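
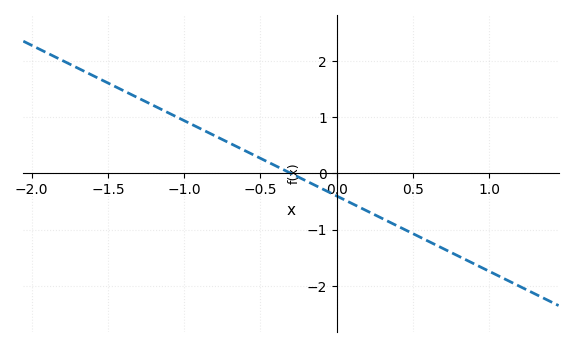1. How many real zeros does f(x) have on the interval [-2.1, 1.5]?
1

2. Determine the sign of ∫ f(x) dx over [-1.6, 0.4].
positive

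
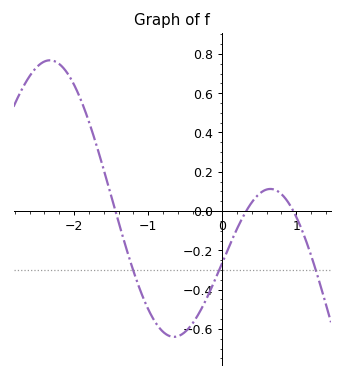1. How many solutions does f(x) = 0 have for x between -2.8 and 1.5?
3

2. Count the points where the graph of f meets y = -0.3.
3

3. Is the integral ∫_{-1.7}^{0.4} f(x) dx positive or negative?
negative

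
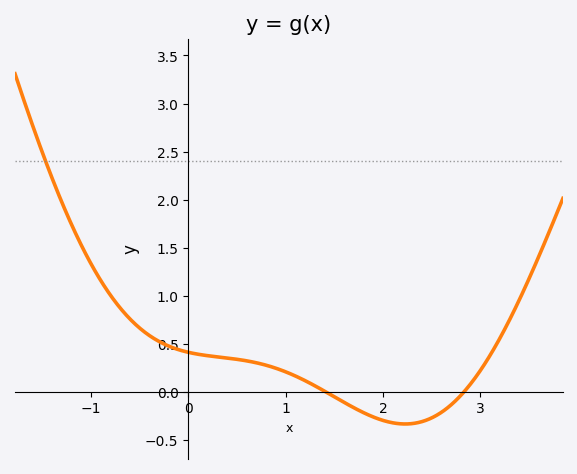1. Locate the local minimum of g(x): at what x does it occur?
2.23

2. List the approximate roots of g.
1.42, 2.83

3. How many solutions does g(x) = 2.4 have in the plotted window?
1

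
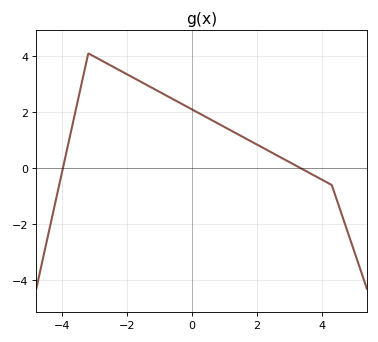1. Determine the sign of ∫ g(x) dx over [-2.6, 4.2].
positive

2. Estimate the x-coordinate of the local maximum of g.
-3.2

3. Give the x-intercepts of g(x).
-4, 3.4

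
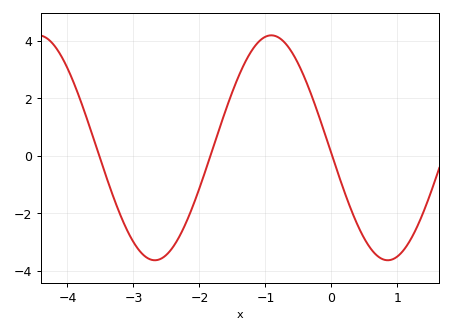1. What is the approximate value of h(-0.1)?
0.766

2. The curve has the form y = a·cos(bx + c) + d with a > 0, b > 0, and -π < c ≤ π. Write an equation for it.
y = 3.91cos(1.78x + 1.62) + 0.27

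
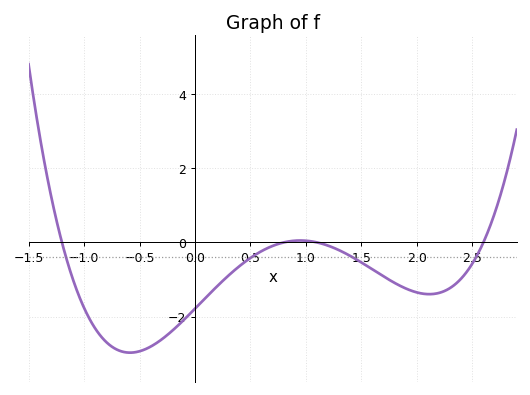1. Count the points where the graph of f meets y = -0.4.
4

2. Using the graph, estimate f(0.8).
0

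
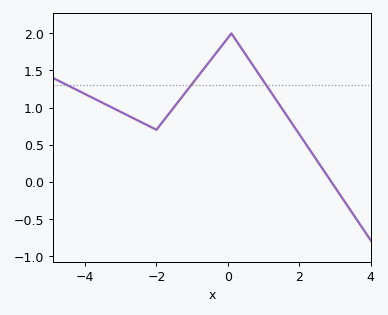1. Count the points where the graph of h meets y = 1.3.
3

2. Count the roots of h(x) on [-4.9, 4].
1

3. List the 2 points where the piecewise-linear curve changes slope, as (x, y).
(-2, 0.7); (0.1, 2)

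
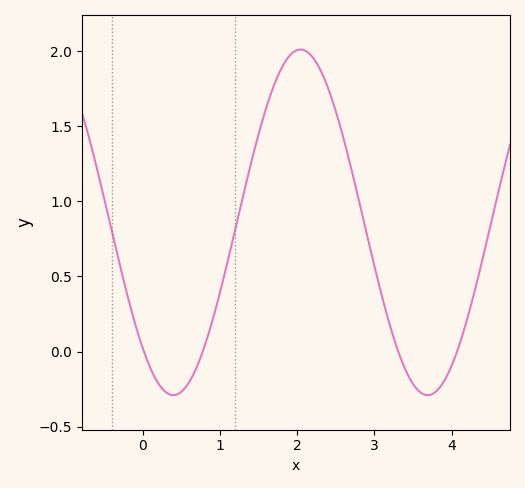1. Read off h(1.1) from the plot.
0.598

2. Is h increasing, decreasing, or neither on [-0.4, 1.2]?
neither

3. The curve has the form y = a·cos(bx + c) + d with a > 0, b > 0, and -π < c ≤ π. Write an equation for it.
y = 1.15cos(1.91x + 2.38) + 0.86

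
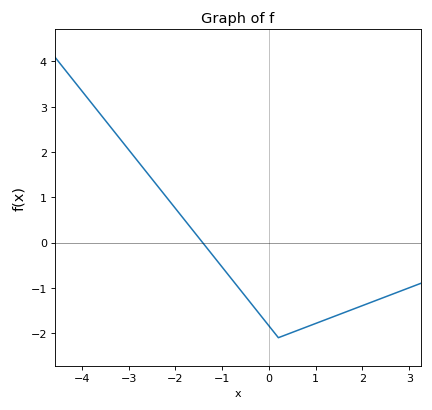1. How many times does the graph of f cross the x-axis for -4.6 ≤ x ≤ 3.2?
1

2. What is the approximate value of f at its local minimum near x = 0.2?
-2.1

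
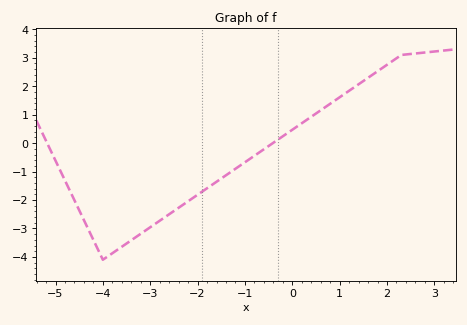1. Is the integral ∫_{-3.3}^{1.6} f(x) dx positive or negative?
negative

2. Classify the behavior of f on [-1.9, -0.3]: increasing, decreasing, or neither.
increasing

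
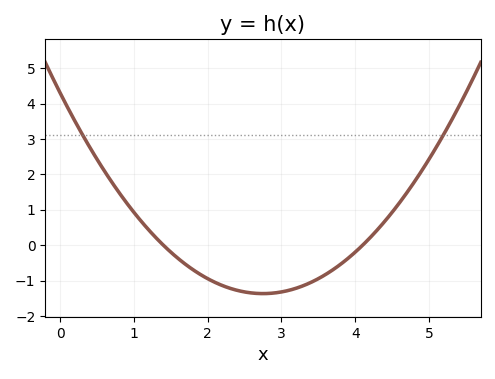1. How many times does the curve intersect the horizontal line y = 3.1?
2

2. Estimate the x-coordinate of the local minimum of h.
2.75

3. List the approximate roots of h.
1.4, 4.1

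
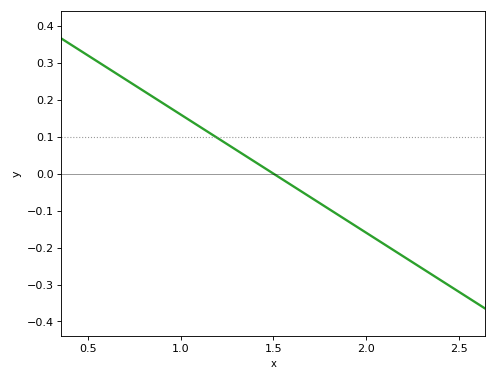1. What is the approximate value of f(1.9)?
-0.128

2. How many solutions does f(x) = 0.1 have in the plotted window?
1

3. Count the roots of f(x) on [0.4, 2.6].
1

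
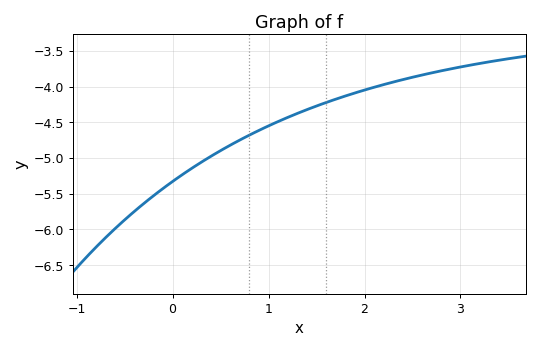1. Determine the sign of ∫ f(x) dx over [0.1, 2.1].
negative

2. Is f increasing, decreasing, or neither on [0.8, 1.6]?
increasing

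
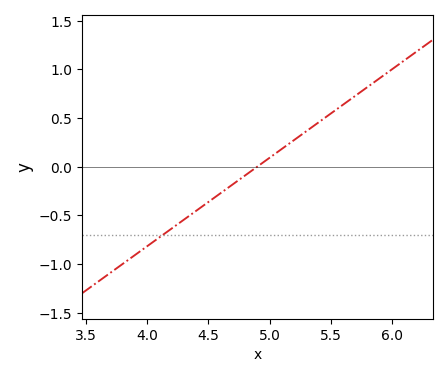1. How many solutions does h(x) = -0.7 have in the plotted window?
1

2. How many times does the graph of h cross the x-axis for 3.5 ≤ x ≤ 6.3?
1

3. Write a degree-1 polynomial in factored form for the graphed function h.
y = 0.91(x - 4.9)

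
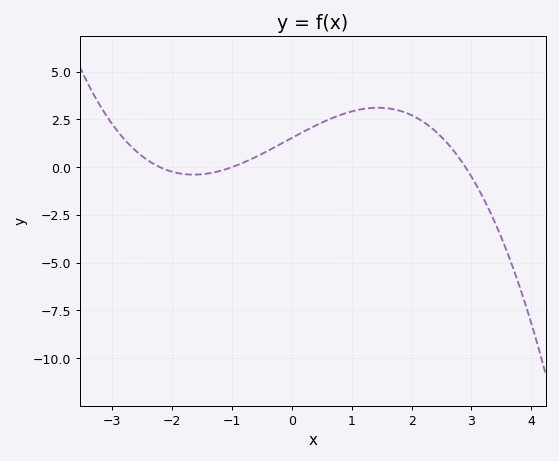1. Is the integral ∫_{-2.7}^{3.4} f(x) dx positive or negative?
positive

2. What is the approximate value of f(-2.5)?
0.583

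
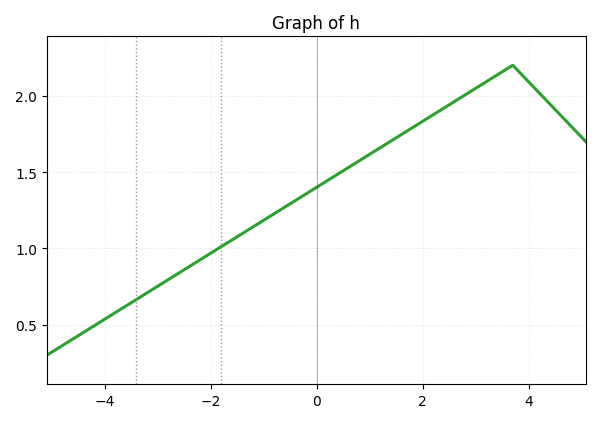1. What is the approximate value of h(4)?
2.1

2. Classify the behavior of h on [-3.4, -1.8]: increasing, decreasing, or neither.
increasing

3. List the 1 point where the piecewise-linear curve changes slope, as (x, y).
(3.7, 2.2)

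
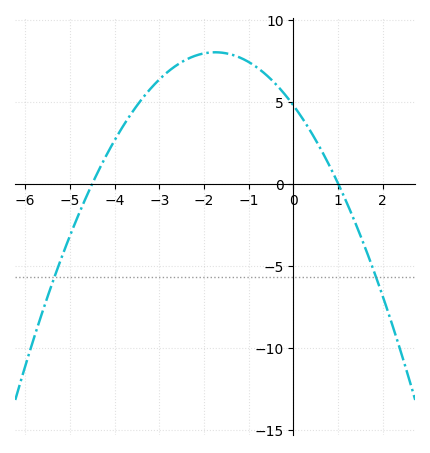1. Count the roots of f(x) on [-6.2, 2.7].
2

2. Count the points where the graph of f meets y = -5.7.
2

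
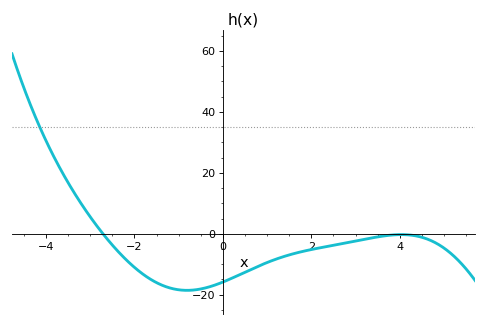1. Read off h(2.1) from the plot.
-4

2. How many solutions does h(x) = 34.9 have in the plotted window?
1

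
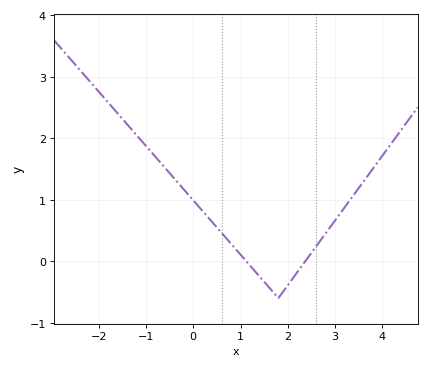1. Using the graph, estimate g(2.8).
0.453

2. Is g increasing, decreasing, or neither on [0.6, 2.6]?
neither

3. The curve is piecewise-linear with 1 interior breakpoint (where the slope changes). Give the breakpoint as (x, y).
(1.8, -0.6)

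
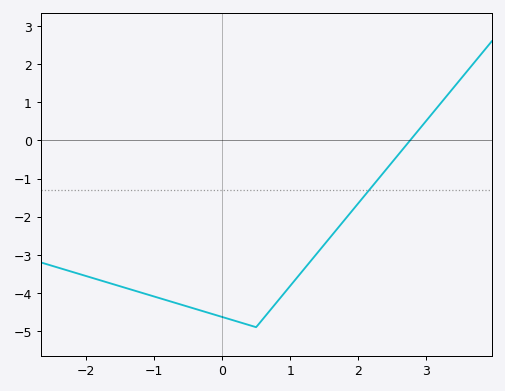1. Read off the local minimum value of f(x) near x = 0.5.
-4.9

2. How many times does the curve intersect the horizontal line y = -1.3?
1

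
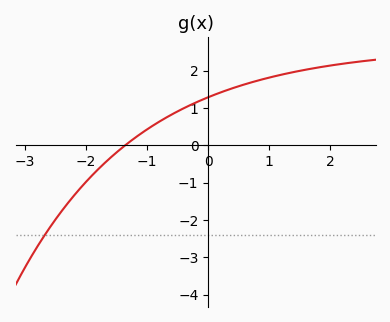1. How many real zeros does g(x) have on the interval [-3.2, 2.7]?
1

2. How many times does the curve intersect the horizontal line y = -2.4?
1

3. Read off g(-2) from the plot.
-1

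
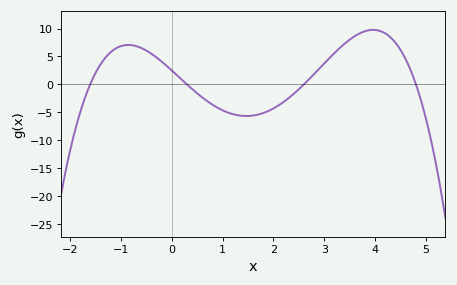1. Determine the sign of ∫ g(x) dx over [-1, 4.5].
positive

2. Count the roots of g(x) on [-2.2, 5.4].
4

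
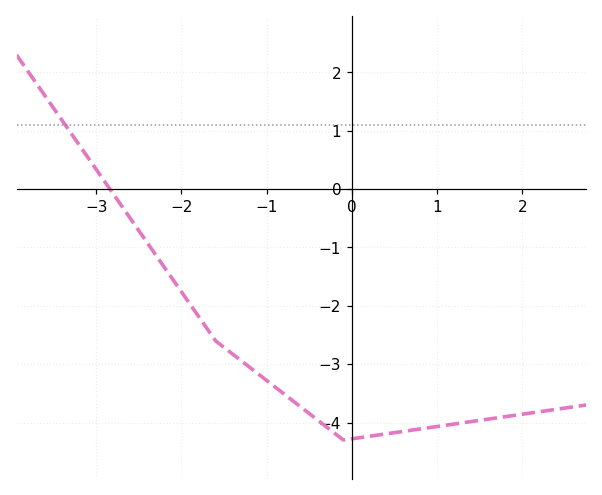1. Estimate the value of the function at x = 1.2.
-4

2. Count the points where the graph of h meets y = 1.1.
1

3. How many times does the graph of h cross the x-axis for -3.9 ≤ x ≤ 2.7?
1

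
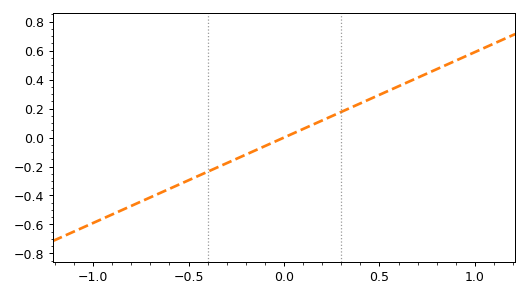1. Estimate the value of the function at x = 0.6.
0.354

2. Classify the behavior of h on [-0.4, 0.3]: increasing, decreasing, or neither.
increasing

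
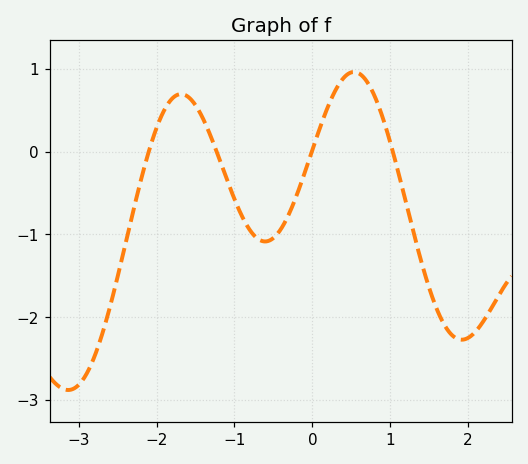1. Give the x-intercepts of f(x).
-2.1, -1.23, -0.007, 1.03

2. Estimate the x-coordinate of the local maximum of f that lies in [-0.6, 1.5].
0.533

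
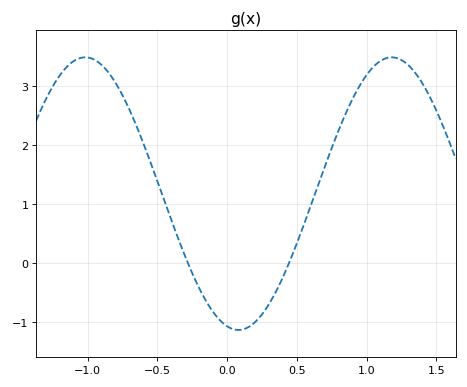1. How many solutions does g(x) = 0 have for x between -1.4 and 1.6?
2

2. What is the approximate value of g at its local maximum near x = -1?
3.49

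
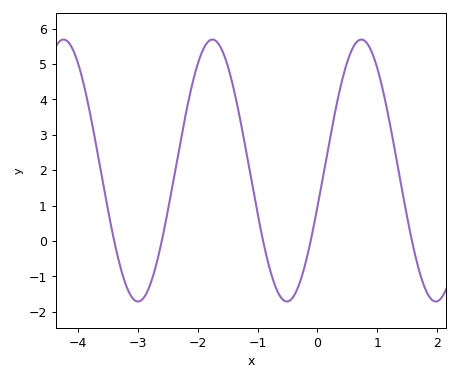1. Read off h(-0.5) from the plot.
-1.7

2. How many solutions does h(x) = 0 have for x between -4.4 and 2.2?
5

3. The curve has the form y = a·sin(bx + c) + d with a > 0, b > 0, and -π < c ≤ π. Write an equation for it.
y = 3.7sin(2.5x - 0.28) + 1.99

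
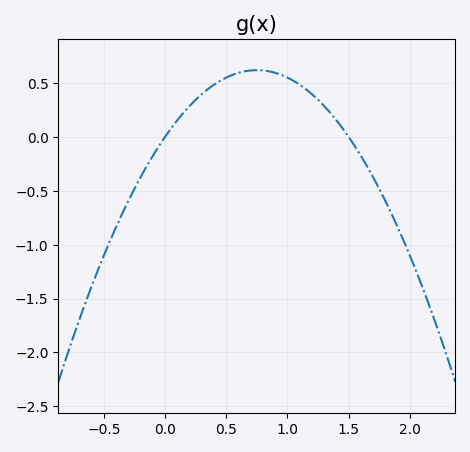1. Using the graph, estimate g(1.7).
-0.35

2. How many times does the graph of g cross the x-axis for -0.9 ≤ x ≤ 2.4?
2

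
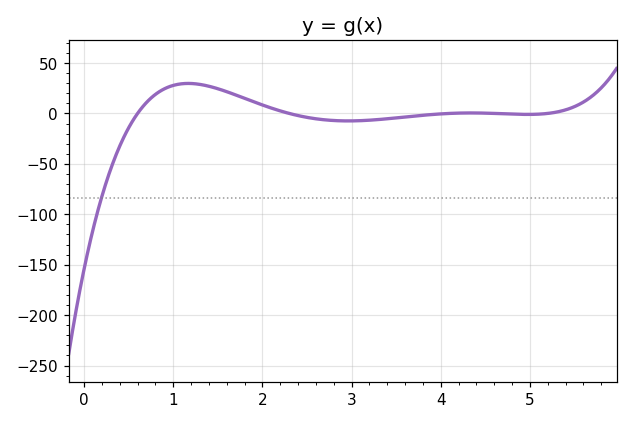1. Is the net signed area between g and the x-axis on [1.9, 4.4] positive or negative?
negative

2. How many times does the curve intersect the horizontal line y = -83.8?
1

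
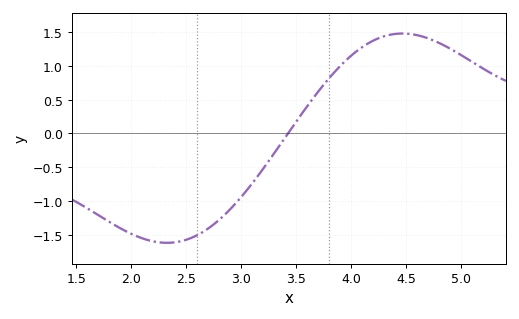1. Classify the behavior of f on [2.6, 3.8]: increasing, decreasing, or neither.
increasing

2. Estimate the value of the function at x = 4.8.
1.35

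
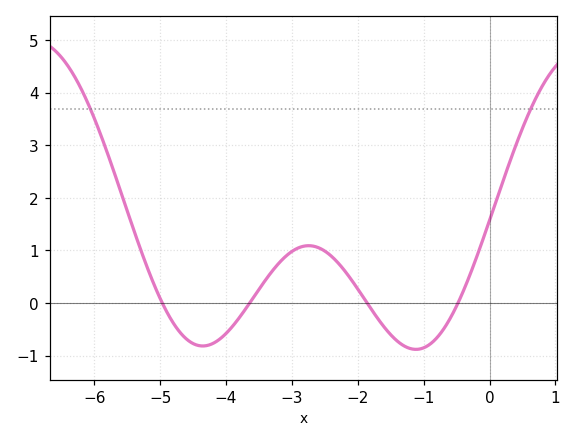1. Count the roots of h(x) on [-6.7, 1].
4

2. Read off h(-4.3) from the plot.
-0.8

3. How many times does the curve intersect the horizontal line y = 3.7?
2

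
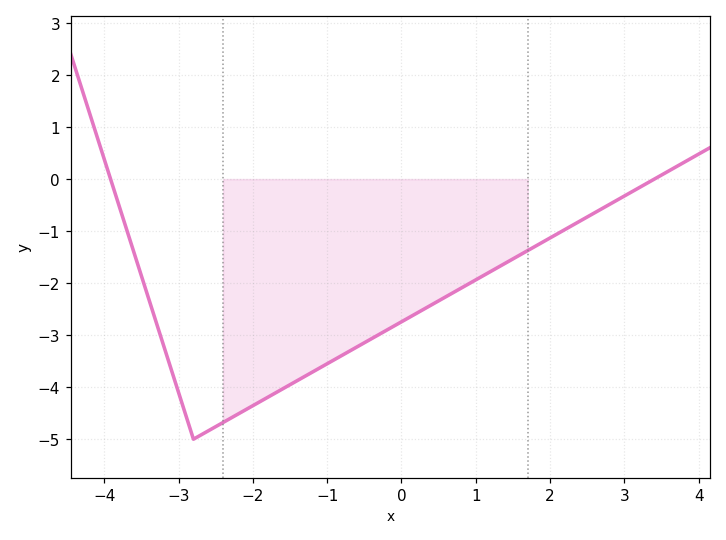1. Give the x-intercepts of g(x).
-4, 3.4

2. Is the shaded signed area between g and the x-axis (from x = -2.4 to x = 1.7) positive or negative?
negative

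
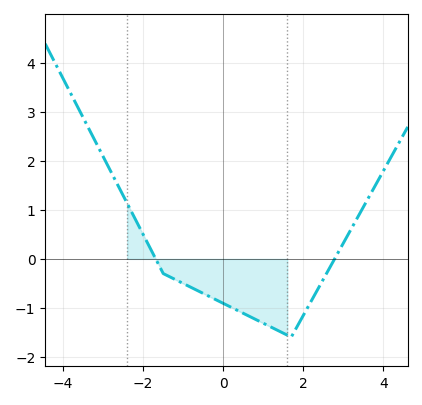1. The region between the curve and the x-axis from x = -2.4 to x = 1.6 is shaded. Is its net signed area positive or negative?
negative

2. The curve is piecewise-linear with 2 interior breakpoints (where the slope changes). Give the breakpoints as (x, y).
(-1.5, -0.3); (1.7, -1.6)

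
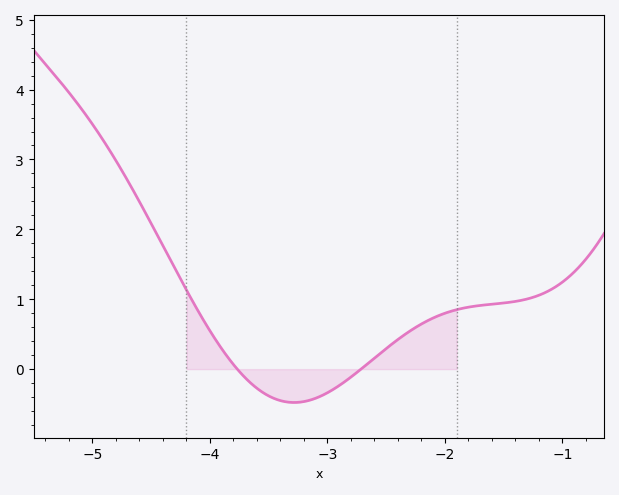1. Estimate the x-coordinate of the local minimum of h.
-3.28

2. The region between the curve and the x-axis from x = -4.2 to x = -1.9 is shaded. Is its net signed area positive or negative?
positive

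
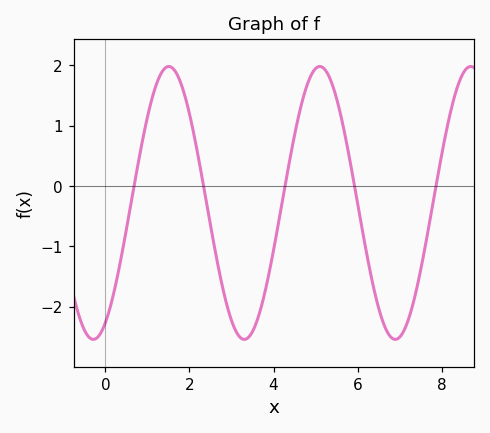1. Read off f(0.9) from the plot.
0.8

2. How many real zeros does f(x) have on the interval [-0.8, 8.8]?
5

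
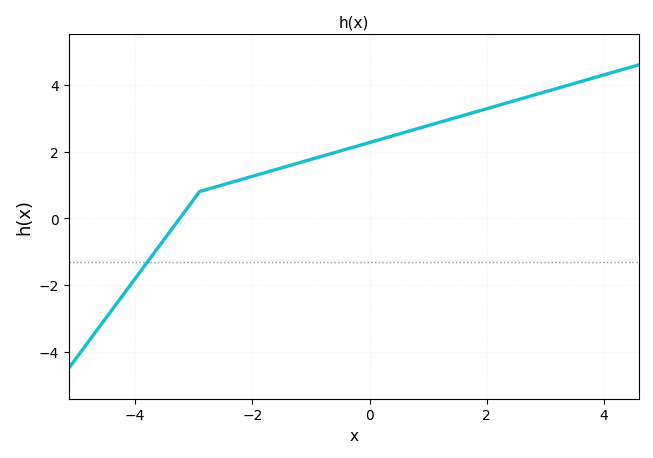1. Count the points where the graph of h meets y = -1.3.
1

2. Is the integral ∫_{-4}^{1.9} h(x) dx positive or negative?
positive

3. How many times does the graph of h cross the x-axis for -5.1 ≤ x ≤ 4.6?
1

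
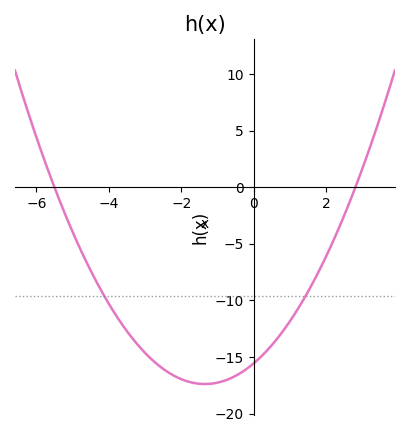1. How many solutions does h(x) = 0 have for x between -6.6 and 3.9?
2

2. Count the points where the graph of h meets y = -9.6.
2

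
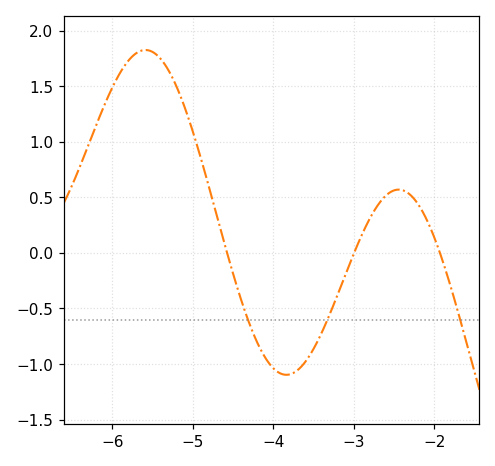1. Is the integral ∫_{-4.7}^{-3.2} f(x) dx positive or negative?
negative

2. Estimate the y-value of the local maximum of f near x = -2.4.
0.57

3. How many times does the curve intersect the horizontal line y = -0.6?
3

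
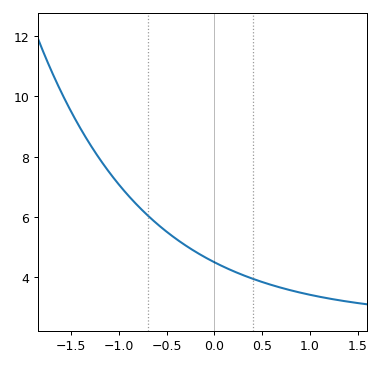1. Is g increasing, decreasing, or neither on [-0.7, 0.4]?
decreasing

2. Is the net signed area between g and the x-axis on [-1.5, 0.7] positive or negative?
positive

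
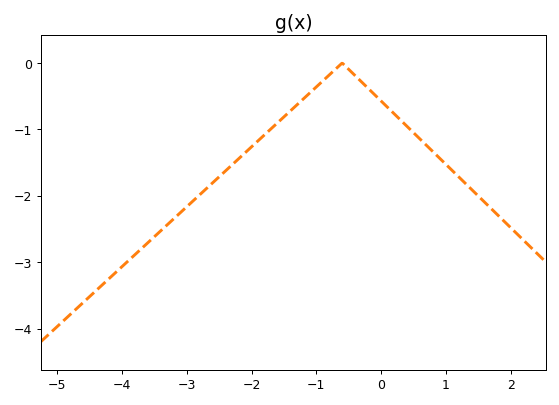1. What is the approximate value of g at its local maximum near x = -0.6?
-0.002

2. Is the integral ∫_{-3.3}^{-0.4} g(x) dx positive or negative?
negative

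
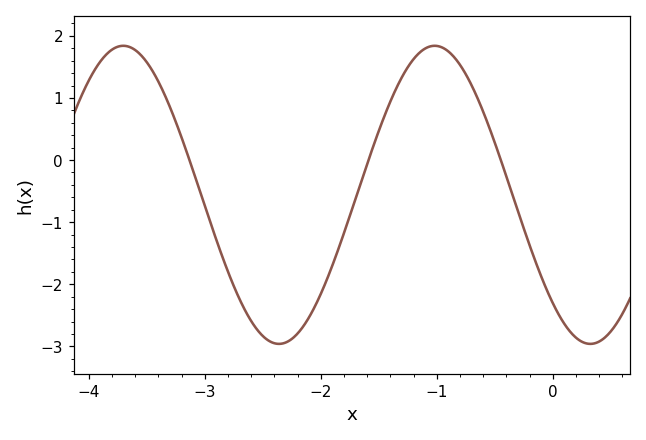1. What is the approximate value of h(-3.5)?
1.57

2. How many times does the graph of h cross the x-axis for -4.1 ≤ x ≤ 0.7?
3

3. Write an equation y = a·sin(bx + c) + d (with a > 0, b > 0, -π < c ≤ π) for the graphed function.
y = 2.4sin(2.34x - 2.33) - 0.56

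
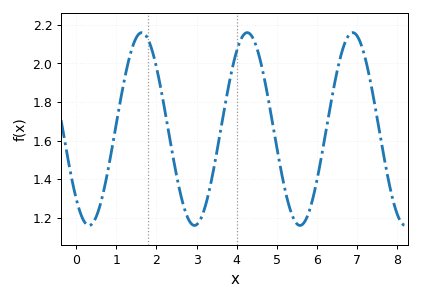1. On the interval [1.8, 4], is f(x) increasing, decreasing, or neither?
neither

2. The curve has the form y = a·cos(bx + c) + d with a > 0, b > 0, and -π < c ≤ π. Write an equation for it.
y = 0.5cos(2.39x + 2.38) + 1.66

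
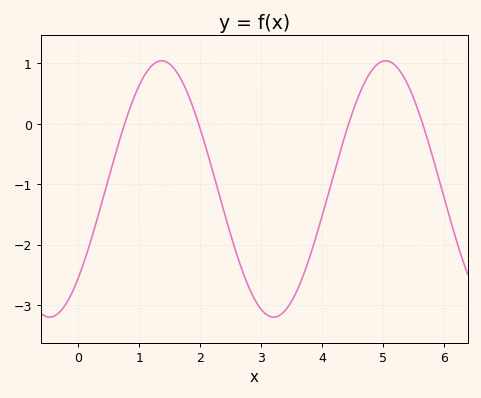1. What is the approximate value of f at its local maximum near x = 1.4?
1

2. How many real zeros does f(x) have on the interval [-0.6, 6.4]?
4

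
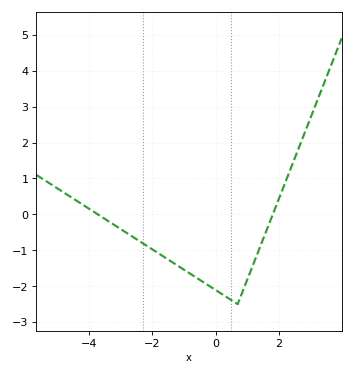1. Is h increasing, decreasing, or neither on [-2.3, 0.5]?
decreasing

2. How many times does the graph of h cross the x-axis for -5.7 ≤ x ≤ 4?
2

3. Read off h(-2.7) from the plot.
-0.6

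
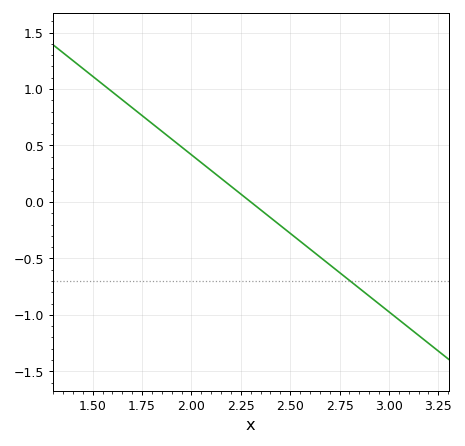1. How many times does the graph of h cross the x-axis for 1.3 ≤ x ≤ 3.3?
1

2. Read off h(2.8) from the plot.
-0.7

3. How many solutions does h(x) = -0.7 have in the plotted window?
1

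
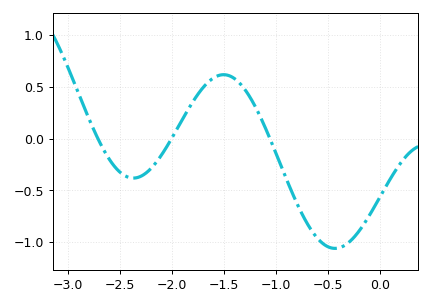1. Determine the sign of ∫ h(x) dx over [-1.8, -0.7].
positive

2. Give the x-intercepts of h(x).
-2.71, -2.01, -1.06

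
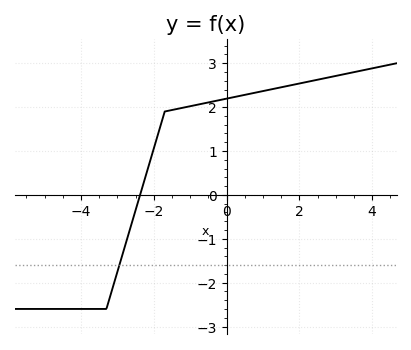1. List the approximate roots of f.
-2.38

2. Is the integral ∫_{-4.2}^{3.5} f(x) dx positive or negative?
positive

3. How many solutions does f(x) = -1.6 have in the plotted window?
1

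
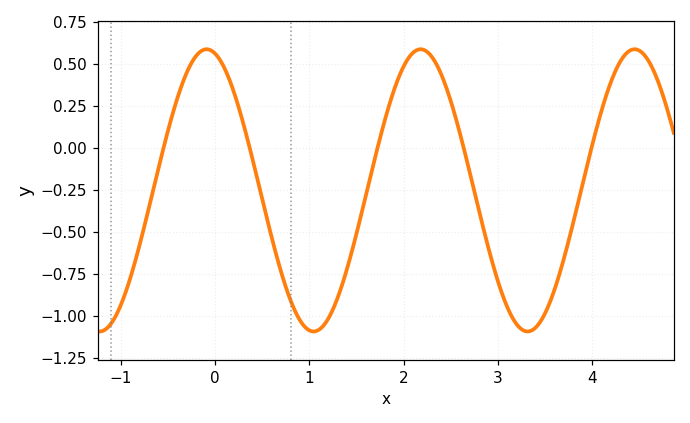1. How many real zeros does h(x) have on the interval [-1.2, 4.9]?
5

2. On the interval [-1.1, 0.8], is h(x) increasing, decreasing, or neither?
neither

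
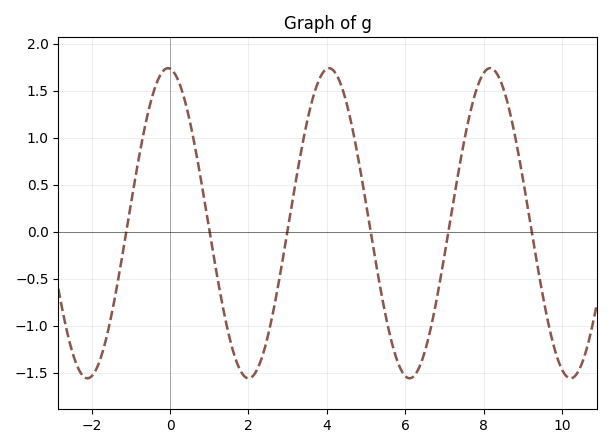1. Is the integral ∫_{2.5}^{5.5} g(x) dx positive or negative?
positive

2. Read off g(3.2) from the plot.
0.521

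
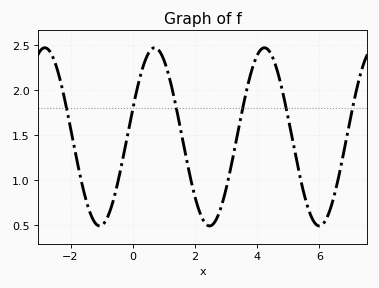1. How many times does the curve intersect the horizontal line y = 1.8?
6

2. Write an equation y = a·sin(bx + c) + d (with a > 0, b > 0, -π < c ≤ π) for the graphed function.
y = 0.99sin(1.78x + 0.322) + 1.48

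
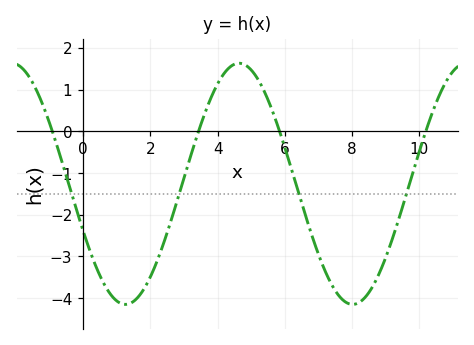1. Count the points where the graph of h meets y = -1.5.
4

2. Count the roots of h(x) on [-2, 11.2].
4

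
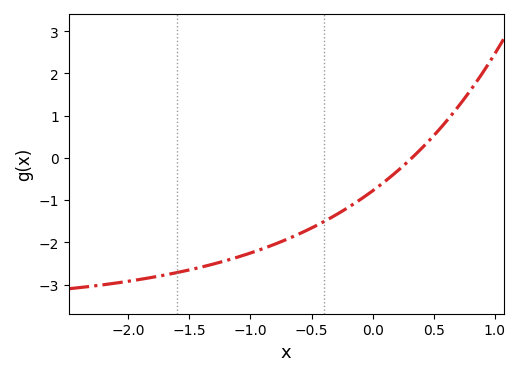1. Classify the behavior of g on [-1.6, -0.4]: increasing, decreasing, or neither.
increasing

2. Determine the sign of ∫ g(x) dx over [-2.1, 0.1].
negative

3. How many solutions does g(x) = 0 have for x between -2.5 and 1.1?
1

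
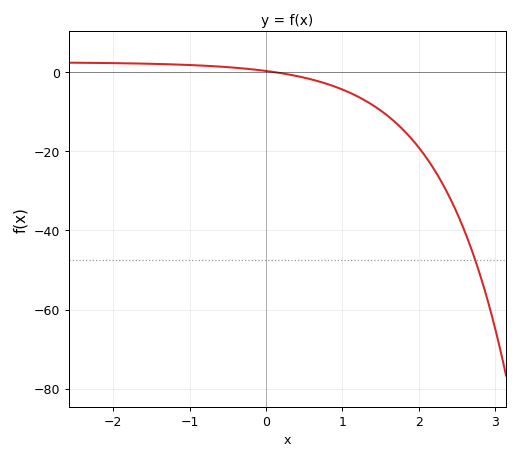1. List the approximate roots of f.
0.126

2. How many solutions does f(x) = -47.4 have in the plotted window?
1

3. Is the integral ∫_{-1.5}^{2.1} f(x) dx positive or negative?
negative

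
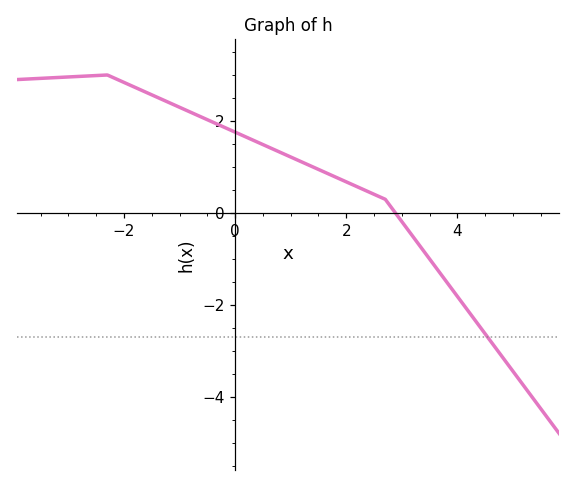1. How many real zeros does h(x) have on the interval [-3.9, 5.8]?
1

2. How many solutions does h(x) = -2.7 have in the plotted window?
1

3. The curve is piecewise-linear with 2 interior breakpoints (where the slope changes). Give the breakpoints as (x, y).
(-2.3, 3); (2.7, 0.3)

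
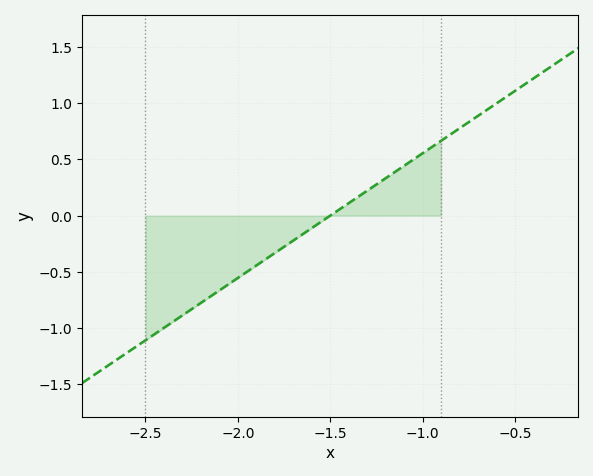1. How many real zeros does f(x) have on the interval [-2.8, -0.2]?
1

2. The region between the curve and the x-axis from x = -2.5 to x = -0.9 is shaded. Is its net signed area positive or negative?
negative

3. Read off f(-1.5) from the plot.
0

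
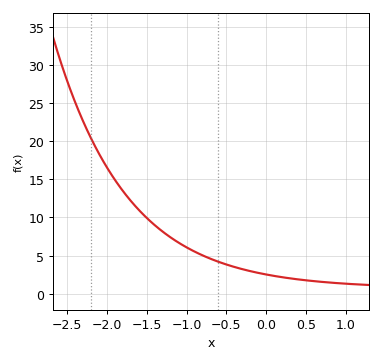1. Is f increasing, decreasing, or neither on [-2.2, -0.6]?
decreasing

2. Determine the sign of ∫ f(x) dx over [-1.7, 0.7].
positive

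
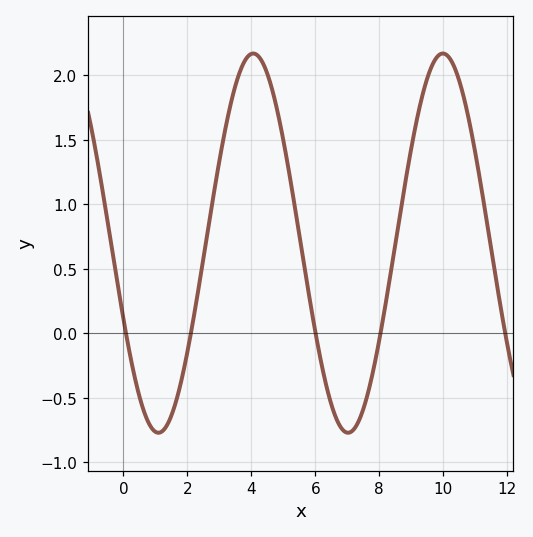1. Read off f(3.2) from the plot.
1.6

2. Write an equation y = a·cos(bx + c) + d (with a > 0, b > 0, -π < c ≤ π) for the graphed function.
y = 1.47cos(1.1x + 2) + 0.7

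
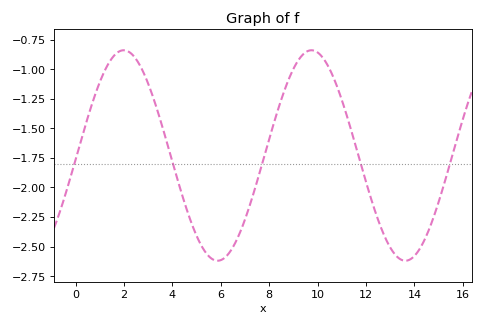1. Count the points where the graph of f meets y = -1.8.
5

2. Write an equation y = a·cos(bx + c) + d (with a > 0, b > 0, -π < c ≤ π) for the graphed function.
y = 0.89cos(0.81x - 1.61) - 1.73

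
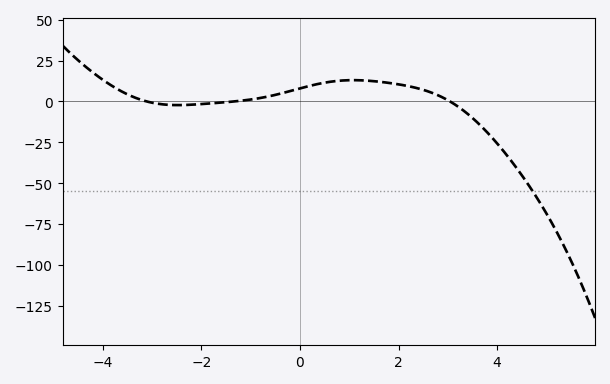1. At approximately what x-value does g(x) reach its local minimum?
-2.48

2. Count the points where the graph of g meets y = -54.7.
1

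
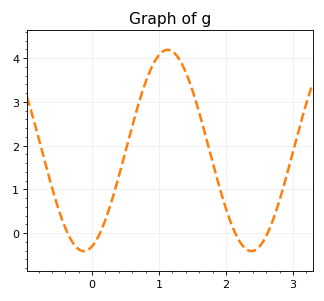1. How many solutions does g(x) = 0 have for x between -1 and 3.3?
4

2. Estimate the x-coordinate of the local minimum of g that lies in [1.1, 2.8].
2.4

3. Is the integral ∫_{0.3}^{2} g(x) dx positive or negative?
positive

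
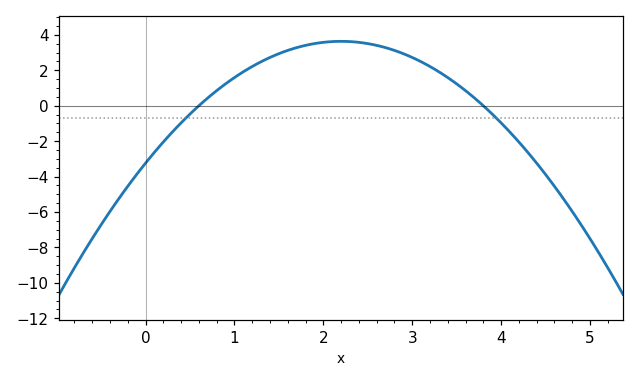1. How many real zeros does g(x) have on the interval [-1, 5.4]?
2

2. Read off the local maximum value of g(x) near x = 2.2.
3.64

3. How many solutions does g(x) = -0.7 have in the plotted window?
2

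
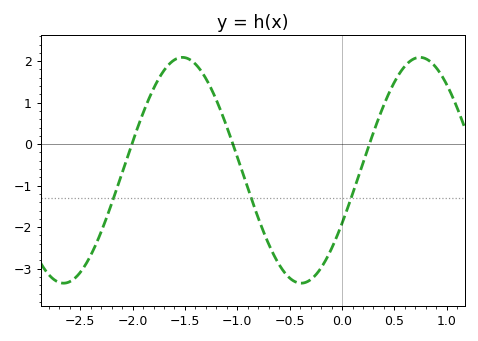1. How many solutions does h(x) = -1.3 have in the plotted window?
3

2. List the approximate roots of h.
-2.01, -1.04, 0.261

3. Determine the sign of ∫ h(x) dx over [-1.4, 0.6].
negative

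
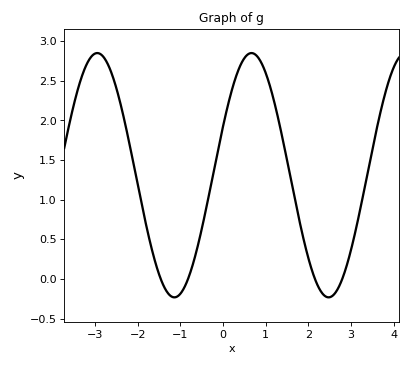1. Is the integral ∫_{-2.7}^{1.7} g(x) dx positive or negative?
positive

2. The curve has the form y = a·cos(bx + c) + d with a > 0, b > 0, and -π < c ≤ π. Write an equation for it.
y = 1.54cos(1.74x - 1.16) + 1.31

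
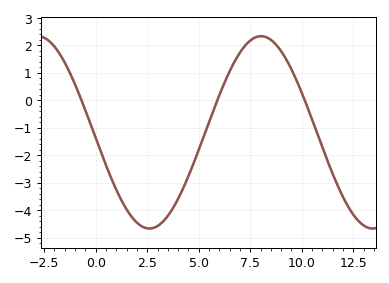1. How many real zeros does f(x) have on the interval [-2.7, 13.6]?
3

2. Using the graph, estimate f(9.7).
0.8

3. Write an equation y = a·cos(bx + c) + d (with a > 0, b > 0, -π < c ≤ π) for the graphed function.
y = 3.5cos(0.58x + 1.6) - 1.17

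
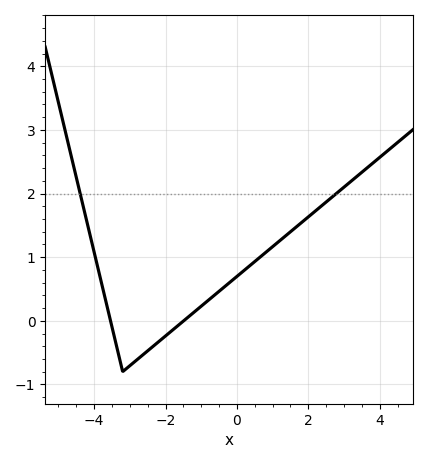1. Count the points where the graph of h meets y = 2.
2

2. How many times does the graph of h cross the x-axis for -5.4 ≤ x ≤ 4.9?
2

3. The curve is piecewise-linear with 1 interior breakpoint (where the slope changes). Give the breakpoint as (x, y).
(-3.2, -0.8)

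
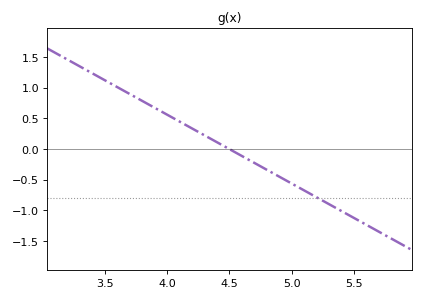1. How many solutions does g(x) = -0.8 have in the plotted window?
1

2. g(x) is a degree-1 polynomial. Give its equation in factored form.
y = -1.12(x - 4.5)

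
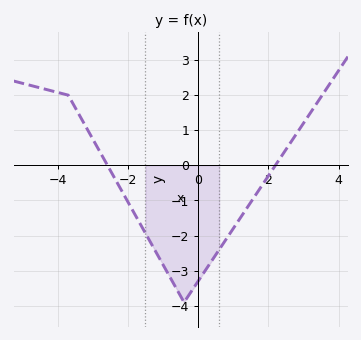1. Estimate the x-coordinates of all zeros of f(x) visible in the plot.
-2.6, 2.2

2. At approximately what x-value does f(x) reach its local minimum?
-0.4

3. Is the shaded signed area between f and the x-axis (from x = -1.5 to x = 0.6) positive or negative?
negative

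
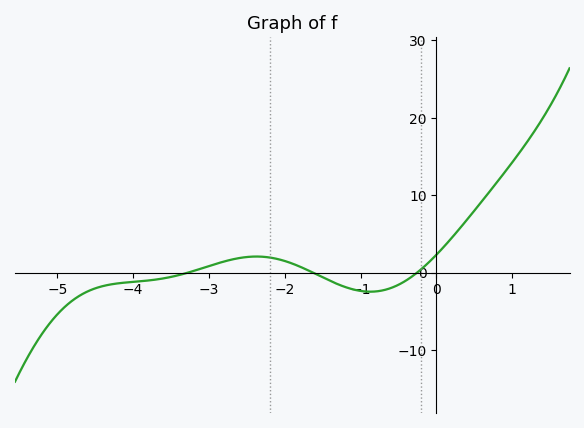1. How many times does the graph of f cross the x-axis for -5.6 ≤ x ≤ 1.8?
3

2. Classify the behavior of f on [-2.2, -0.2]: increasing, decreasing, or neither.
neither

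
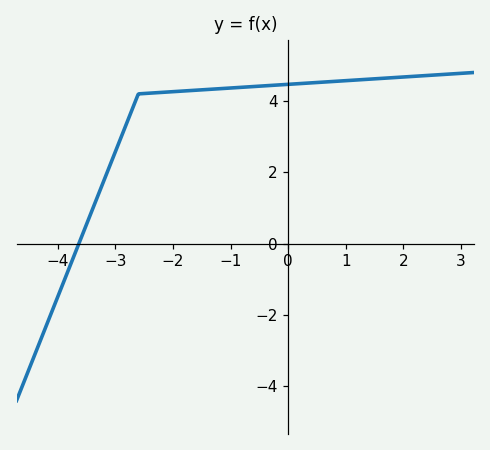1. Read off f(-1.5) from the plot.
4.4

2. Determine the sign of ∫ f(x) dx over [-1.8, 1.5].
positive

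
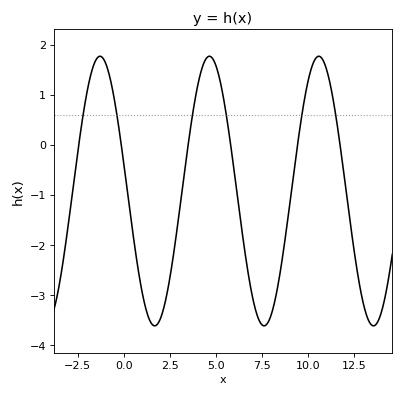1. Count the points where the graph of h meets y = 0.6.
6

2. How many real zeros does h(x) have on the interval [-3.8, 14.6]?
6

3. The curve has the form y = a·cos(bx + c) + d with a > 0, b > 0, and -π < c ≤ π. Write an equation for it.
y = 2.69cos(1.1x + 1.4) - 0.92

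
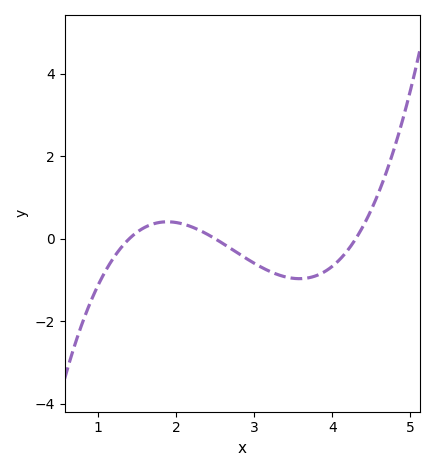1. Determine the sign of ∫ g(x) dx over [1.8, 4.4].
negative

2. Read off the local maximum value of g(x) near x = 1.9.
0.4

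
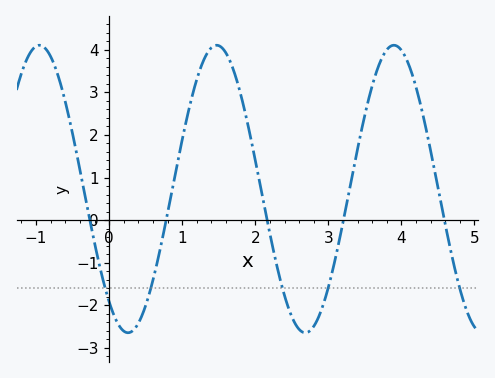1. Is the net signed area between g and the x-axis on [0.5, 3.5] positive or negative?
positive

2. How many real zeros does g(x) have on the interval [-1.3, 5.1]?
5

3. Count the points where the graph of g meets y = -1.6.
5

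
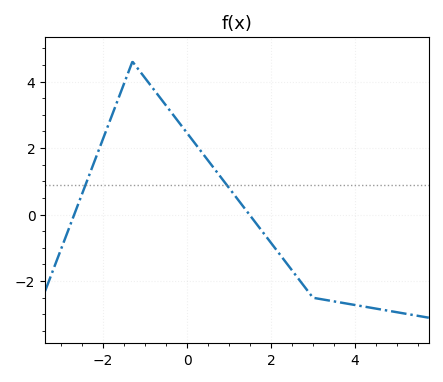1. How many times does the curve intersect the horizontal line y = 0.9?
2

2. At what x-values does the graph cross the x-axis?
-2.6, 1.4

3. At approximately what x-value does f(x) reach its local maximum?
-1.4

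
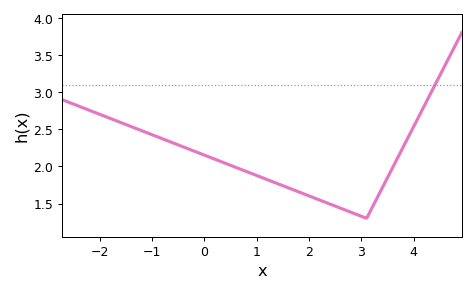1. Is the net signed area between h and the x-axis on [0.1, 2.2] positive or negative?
positive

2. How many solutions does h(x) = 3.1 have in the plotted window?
1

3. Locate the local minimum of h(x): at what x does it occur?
3.1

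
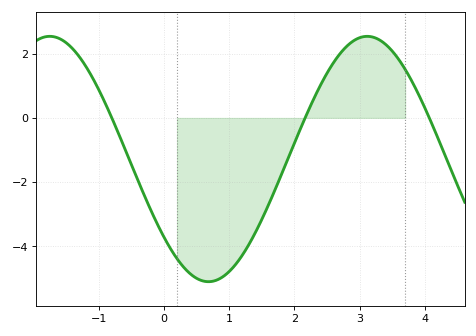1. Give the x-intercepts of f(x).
-0.8, 2.2, 4.1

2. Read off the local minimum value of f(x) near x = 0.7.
-5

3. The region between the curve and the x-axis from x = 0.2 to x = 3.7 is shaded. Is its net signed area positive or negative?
negative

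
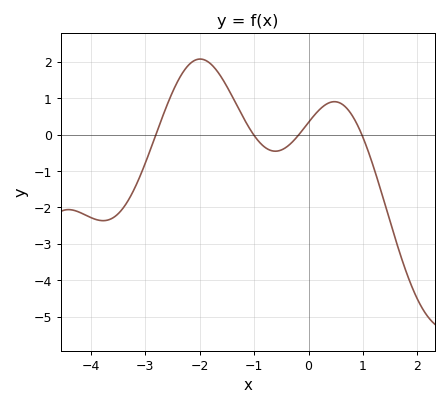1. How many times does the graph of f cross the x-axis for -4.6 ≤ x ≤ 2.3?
4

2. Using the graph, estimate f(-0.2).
-0.039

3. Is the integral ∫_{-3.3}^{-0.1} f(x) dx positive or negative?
positive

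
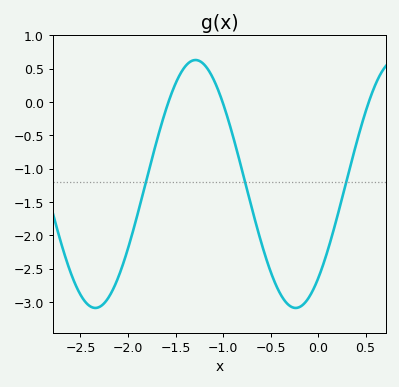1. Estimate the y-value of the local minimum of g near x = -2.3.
-3.1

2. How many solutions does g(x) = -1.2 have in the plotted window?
3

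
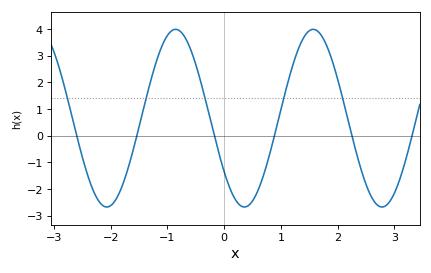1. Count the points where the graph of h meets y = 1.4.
5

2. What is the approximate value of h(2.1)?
1.31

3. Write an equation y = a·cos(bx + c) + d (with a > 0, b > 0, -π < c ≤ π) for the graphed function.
y = 3.33cos(2.59x + 2.22) + 0.66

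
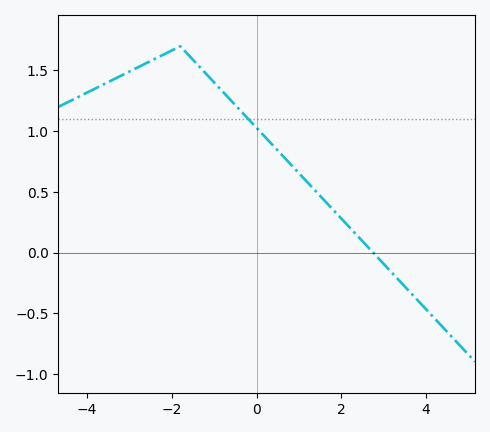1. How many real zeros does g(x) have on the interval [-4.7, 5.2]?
1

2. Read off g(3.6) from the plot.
-0.3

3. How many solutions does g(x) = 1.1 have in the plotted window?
1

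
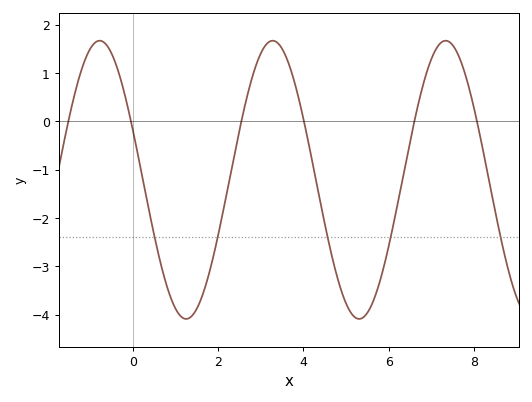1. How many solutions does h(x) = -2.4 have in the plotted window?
5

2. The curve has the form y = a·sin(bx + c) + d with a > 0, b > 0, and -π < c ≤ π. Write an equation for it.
y = 2.88sin(1.6x + 2.8) - 1.21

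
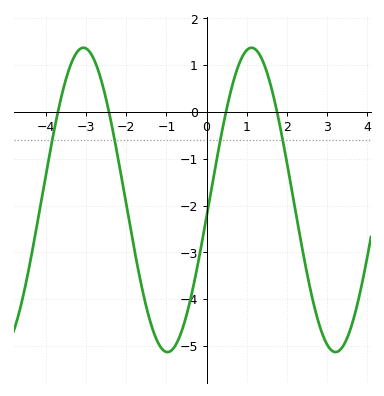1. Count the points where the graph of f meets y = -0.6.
4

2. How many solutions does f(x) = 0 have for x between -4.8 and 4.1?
4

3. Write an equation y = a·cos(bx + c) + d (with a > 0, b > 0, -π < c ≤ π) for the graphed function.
y = 3.25cos(1.5x - 1.7) - 1.88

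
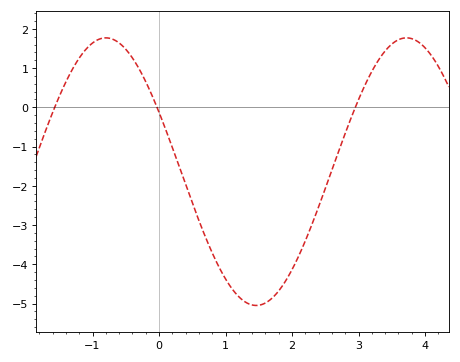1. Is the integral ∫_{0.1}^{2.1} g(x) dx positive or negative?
negative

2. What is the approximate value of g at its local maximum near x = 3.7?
1.77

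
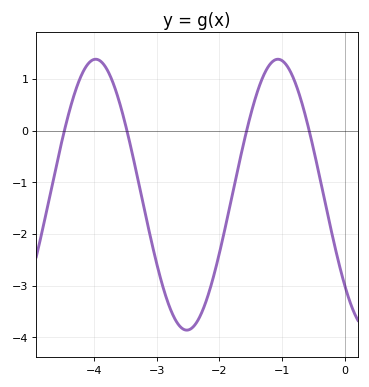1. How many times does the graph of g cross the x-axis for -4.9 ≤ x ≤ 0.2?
4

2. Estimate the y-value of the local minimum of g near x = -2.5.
-3.9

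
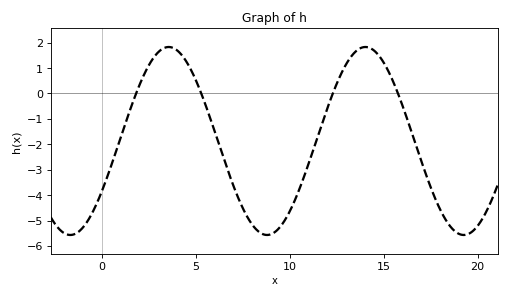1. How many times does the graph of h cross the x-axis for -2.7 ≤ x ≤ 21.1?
4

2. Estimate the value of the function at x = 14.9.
1.33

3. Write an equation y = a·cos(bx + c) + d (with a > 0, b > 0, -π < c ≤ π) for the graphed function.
y = 3.7cos(0.6x - 2.13) - 1.87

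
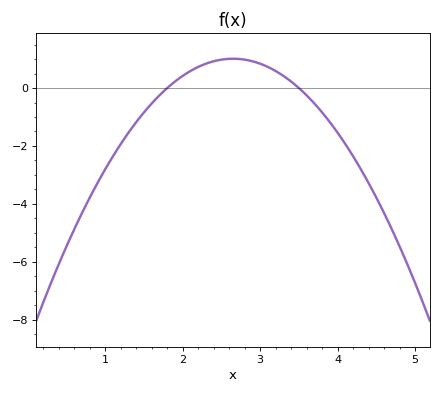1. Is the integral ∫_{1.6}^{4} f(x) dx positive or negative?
positive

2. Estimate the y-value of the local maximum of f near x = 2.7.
1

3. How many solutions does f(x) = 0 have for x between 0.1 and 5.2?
2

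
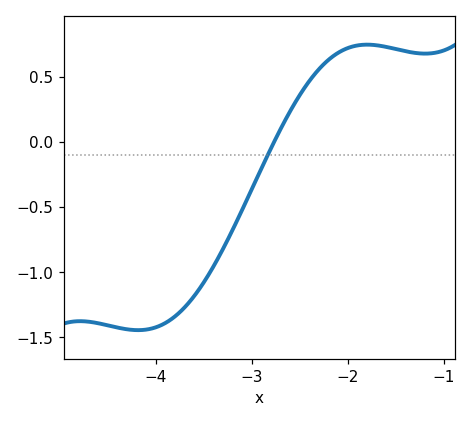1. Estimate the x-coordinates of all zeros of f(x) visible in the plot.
-2.77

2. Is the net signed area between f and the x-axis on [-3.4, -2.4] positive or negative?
negative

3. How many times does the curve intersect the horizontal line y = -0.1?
1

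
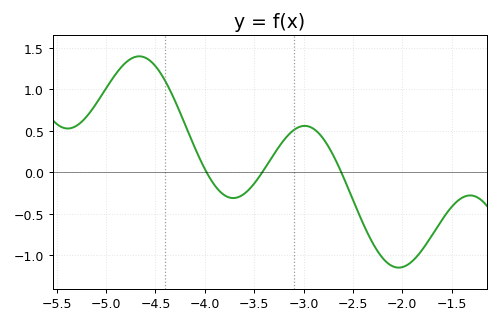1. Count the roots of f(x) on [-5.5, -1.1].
3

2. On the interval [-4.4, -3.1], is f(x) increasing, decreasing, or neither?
neither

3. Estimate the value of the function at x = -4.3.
0.85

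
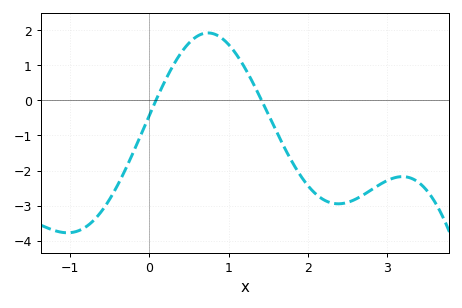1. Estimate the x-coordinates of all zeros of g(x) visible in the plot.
0.084, 1.42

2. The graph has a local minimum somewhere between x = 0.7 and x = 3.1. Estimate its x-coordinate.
2.38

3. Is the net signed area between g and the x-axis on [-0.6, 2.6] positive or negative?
negative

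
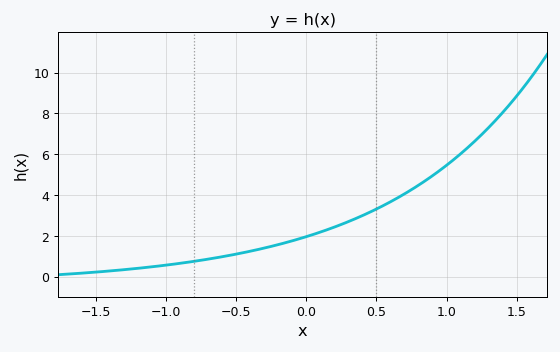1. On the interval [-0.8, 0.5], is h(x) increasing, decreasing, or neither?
increasing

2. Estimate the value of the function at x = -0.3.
1.4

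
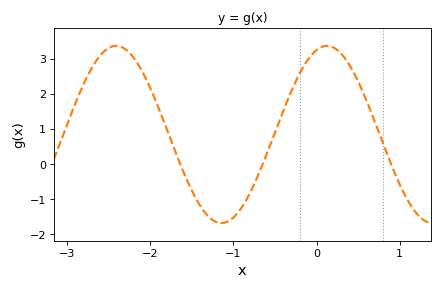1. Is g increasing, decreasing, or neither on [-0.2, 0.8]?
neither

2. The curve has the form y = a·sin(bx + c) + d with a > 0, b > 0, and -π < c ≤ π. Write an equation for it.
y = 2.52sin(2.48x + 1.26) + 0.84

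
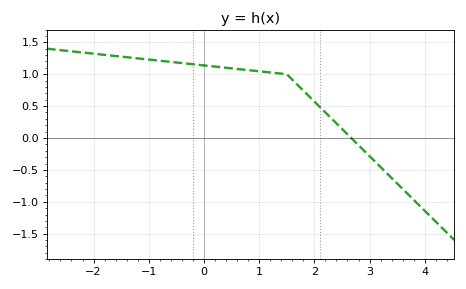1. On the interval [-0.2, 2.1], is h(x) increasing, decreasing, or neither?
decreasing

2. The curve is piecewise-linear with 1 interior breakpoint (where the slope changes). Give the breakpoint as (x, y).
(1.5, 1)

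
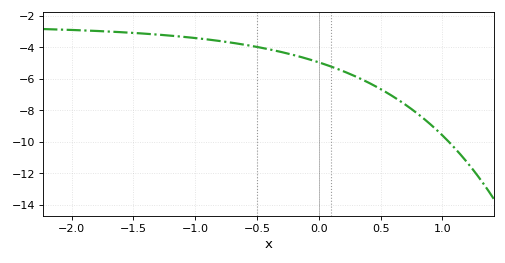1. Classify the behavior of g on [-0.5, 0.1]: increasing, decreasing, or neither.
decreasing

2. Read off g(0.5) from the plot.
-6.6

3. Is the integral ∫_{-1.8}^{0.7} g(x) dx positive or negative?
negative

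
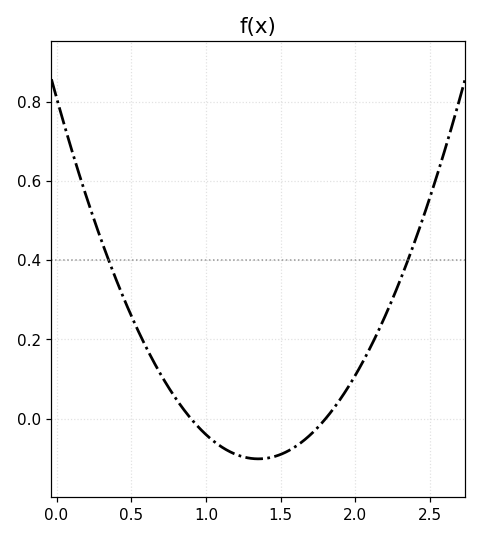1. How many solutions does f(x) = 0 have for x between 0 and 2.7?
2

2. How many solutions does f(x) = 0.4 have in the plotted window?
2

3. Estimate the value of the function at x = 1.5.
-0.1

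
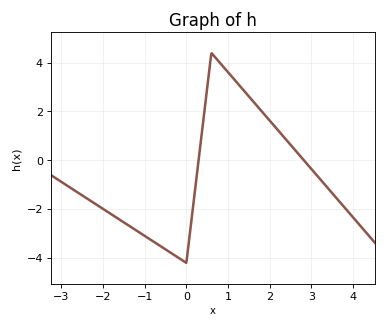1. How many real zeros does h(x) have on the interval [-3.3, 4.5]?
2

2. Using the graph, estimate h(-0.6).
-3.54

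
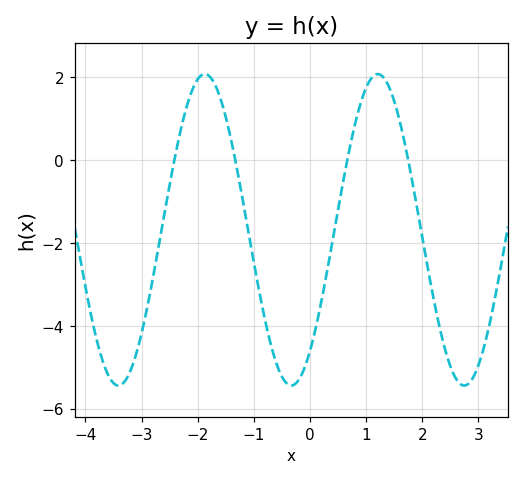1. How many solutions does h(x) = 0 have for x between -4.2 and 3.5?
4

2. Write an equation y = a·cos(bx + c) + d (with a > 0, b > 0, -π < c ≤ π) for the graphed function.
y = 3.76cos(2.04x - 2.46) - 1.68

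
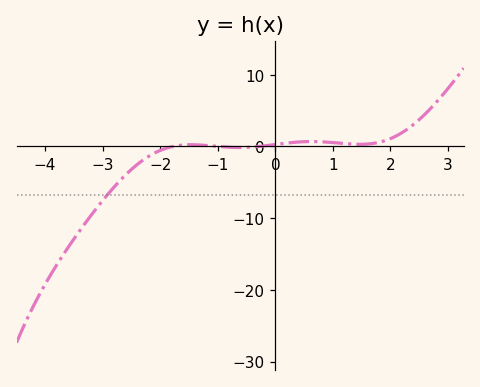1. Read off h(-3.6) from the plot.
-14.1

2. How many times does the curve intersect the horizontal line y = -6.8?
1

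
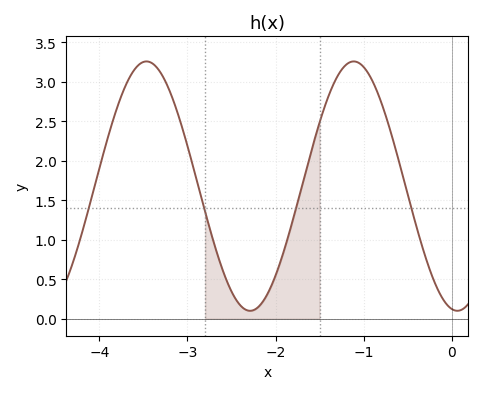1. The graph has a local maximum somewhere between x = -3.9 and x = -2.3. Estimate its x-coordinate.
-3.47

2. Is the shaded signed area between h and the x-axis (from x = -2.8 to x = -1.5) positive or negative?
positive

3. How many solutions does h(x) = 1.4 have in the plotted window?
4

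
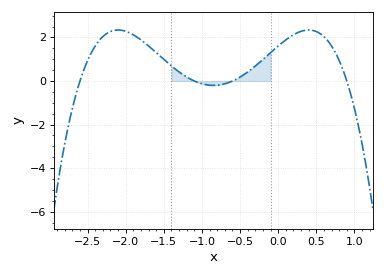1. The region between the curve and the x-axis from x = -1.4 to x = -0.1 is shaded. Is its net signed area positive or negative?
positive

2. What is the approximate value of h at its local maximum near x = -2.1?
2.34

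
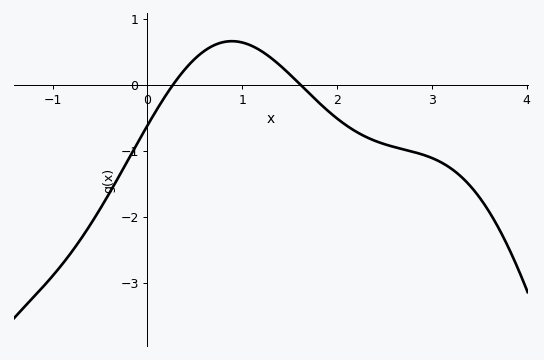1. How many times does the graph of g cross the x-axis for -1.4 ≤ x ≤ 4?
2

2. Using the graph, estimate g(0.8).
0.655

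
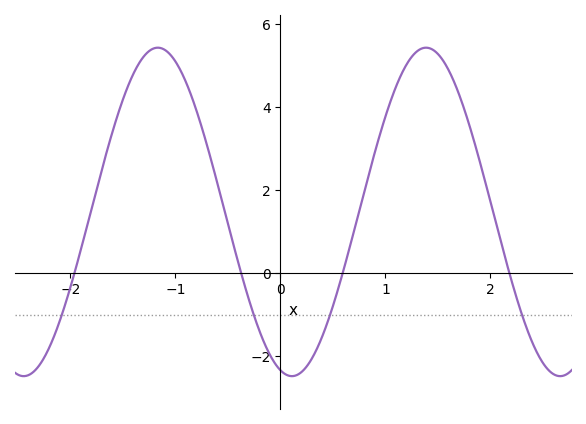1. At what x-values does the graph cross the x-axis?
-1.96, -0.373, 0.593, 2.18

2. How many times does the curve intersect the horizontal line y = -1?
4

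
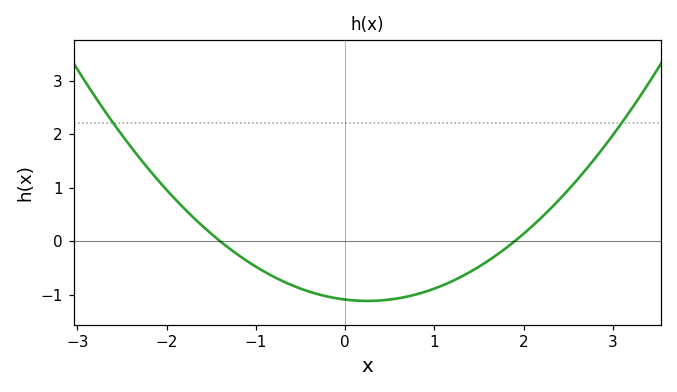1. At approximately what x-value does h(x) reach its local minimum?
0.2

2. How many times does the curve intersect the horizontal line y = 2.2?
2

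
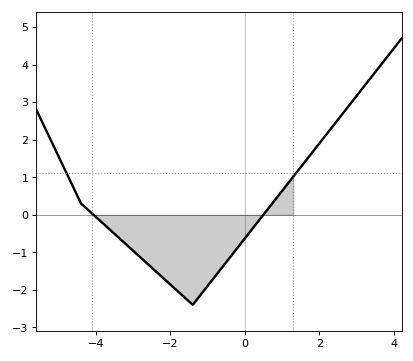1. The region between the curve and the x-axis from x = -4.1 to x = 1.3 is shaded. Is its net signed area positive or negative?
negative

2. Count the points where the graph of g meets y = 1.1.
2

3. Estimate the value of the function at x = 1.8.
1.65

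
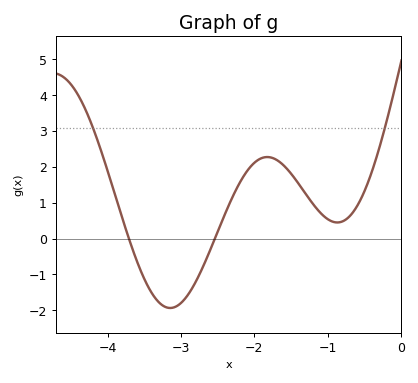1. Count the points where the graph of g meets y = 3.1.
2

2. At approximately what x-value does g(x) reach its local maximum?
-1.8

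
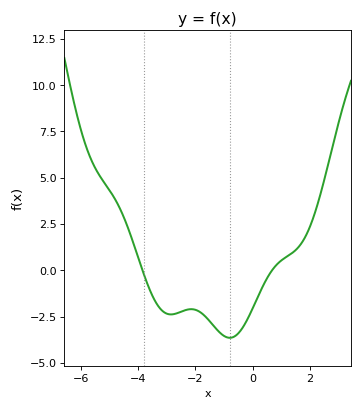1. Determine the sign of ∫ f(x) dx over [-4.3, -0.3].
negative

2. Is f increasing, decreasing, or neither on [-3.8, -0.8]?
neither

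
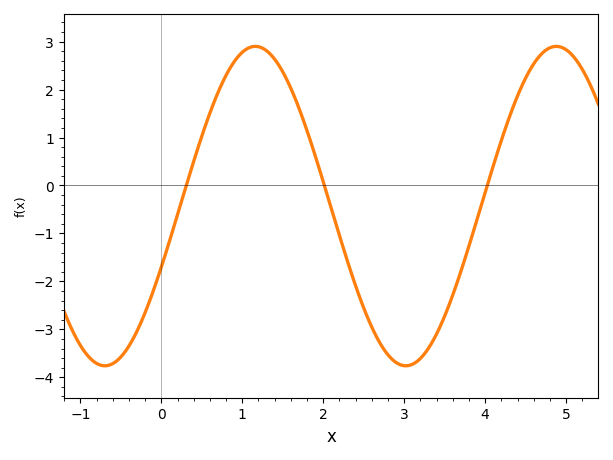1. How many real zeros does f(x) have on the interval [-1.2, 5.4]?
3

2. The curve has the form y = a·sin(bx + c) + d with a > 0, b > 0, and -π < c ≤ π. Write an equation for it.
y = 3.33sin(1.7x - 0.39) - 0.43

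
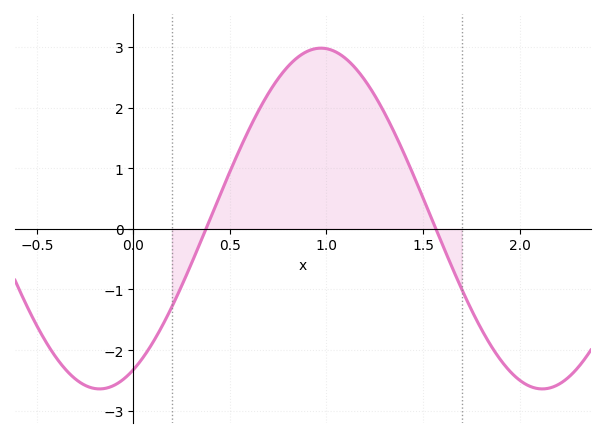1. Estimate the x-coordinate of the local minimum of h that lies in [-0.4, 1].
-0.15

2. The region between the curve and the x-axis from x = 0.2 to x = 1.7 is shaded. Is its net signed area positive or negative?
positive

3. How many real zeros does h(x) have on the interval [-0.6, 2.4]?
2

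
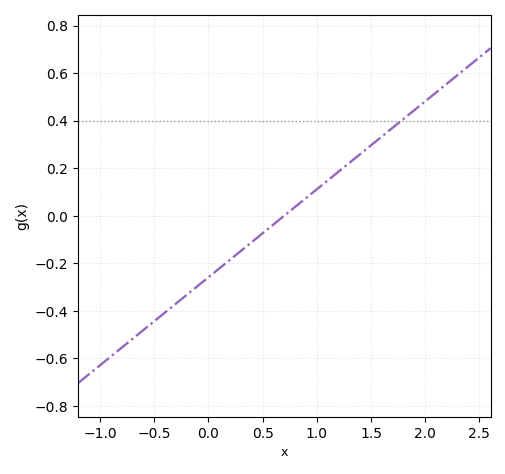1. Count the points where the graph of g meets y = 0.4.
1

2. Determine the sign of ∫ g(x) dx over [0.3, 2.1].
positive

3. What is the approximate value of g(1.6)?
0.34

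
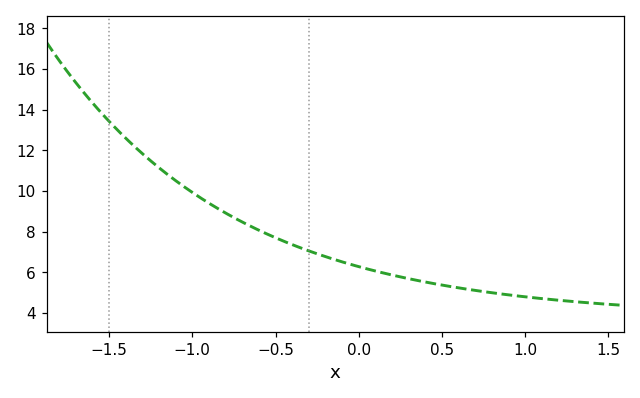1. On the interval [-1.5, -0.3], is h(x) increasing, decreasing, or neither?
decreasing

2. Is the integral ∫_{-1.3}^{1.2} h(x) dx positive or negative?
positive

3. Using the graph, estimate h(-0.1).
6.52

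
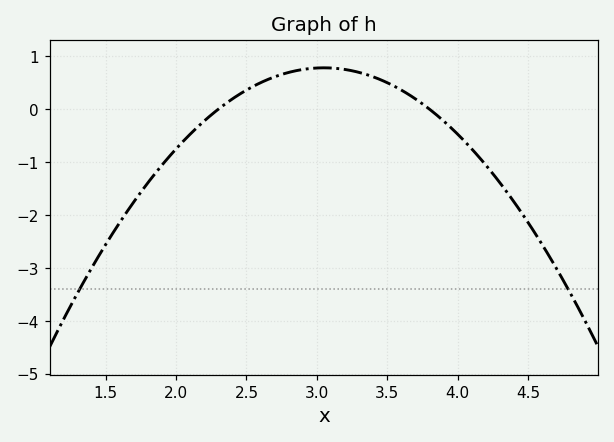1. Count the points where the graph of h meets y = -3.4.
2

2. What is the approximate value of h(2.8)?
0.7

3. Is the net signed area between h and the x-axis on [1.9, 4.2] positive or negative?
positive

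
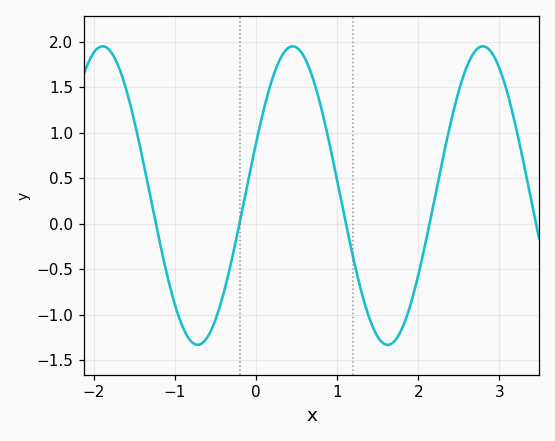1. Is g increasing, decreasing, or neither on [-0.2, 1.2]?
neither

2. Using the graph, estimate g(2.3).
0.7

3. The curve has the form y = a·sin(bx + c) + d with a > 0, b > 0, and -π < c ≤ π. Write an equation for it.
y = 1.64sin(2.7x + 0.36) + 0.31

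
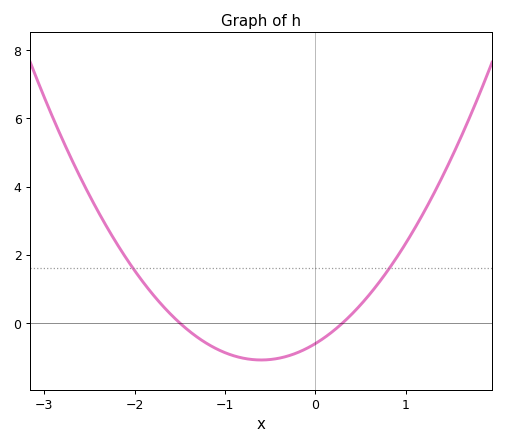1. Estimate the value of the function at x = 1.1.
2.79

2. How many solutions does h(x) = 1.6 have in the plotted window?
2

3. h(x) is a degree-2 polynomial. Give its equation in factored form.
y = 1.34(x + 1.5)(x - 0.3)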